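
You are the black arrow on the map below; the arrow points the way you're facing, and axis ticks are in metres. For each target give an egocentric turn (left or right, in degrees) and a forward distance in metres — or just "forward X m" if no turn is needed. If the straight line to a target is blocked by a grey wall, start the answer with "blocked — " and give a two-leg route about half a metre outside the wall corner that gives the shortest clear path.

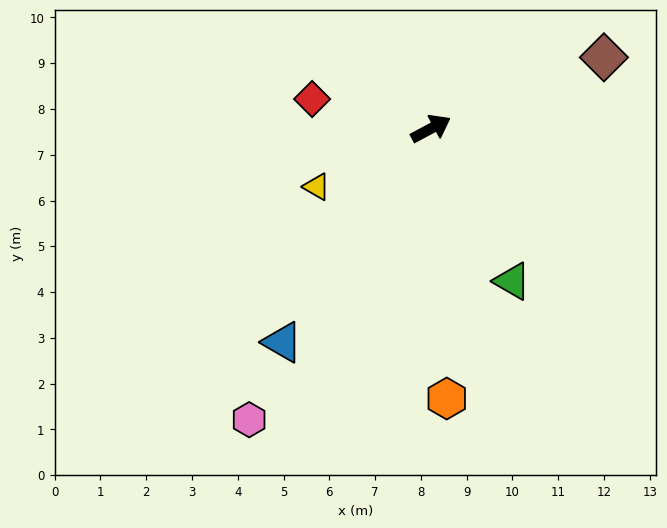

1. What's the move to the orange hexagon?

turn right 115°, forward 5.9 m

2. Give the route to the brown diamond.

turn right 6°, forward 4.1 m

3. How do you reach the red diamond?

turn left 138°, forward 2.7 m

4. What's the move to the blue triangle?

turn right 153°, forward 5.7 m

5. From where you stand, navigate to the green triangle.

turn right 90°, forward 3.8 m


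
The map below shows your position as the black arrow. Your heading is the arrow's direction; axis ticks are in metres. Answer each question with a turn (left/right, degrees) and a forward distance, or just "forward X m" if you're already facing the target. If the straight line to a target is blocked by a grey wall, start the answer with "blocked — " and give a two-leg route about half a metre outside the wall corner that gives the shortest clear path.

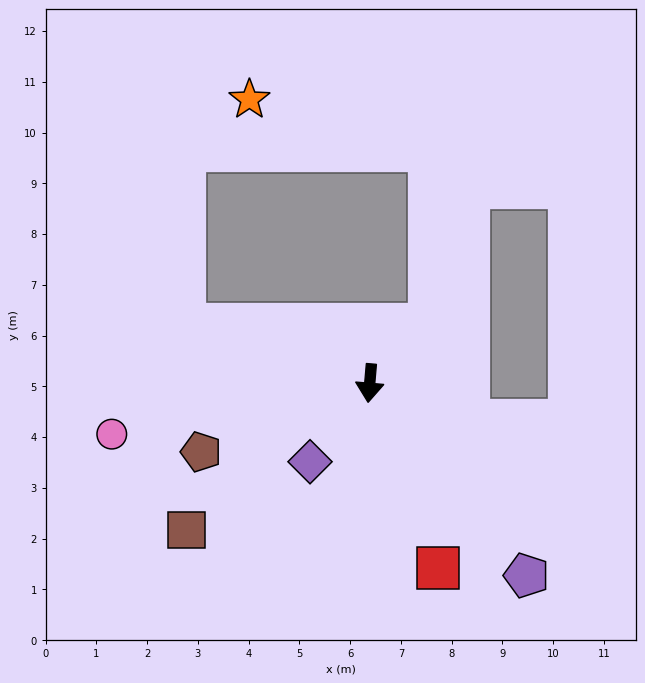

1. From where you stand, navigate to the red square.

turn left 25°, forward 3.9 m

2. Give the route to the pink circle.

turn right 74°, forward 5.2 m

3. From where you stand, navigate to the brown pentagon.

turn right 63°, forward 3.6 m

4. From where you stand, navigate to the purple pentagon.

turn left 44°, forward 4.9 m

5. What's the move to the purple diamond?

turn right 32°, forward 1.9 m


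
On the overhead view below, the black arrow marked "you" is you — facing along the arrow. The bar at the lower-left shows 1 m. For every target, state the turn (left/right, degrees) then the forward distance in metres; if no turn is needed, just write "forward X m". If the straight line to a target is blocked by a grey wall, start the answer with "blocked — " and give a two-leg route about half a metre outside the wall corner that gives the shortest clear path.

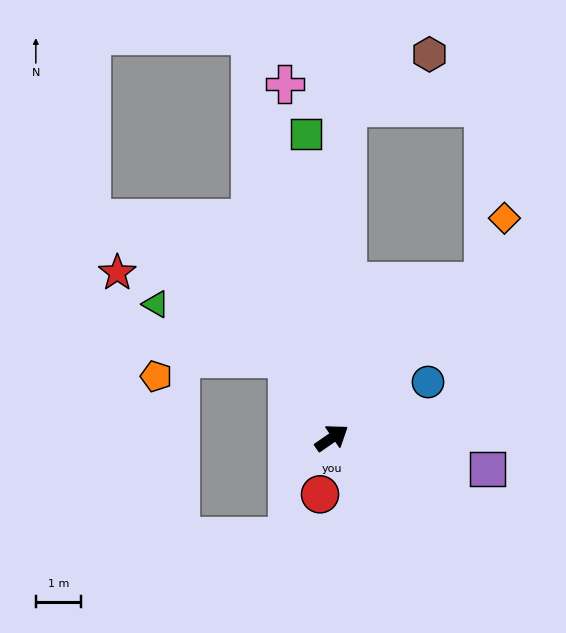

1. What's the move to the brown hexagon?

blocked — turn left 53°, forward 7.4 m, then turn right 54°, forward 2.2 m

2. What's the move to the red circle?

turn right 136°, forward 1.3 m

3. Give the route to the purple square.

turn right 46°, forward 3.5 m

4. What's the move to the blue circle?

turn right 5°, forward 2.5 m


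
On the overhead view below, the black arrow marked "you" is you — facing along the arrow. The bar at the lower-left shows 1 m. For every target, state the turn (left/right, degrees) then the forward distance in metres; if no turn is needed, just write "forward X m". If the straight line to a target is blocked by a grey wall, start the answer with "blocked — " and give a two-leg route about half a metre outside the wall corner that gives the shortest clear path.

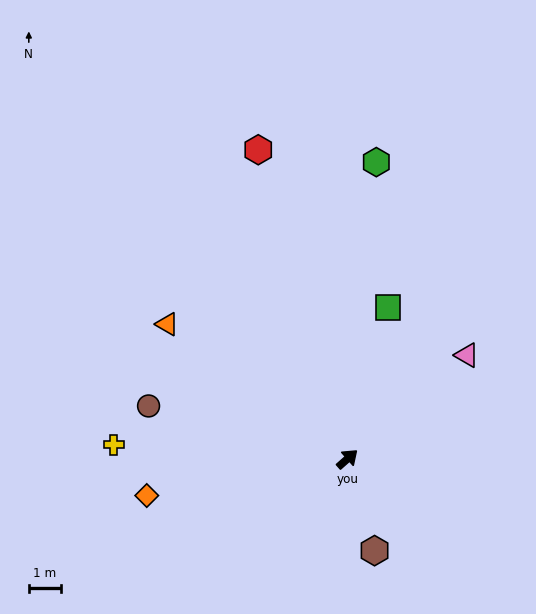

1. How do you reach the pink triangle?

forward 4.9 m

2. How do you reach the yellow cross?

turn left 135°, forward 7.3 m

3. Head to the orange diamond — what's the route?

turn left 149°, forward 6.4 m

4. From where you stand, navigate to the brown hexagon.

turn right 115°, forward 3.0 m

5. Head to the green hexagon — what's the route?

turn left 43°, forward 9.3 m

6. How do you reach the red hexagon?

turn left 65°, forward 10.0 m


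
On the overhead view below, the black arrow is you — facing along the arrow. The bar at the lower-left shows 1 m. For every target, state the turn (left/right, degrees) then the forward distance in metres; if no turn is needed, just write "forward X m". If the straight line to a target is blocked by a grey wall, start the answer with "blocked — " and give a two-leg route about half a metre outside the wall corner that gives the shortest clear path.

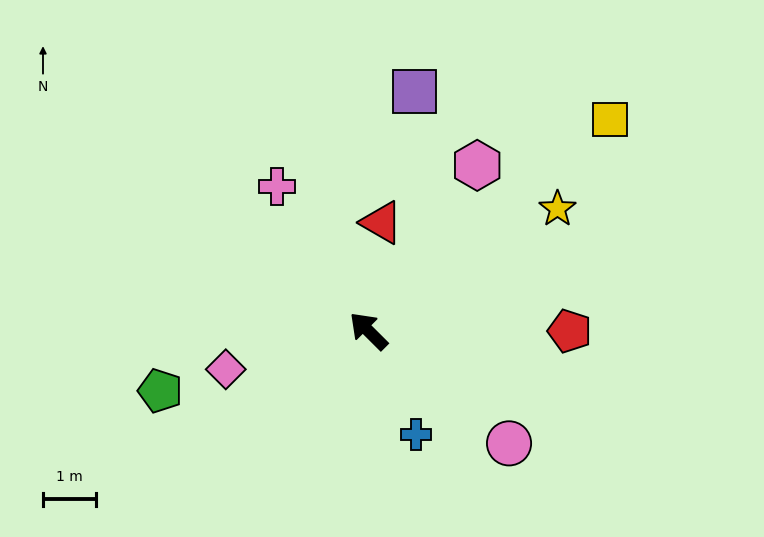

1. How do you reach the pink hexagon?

turn right 78°, forward 3.7 m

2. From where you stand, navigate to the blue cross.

turn left 160°, forward 2.1 m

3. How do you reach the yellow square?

turn right 94°, forward 6.0 m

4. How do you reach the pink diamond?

turn left 60°, forward 2.8 m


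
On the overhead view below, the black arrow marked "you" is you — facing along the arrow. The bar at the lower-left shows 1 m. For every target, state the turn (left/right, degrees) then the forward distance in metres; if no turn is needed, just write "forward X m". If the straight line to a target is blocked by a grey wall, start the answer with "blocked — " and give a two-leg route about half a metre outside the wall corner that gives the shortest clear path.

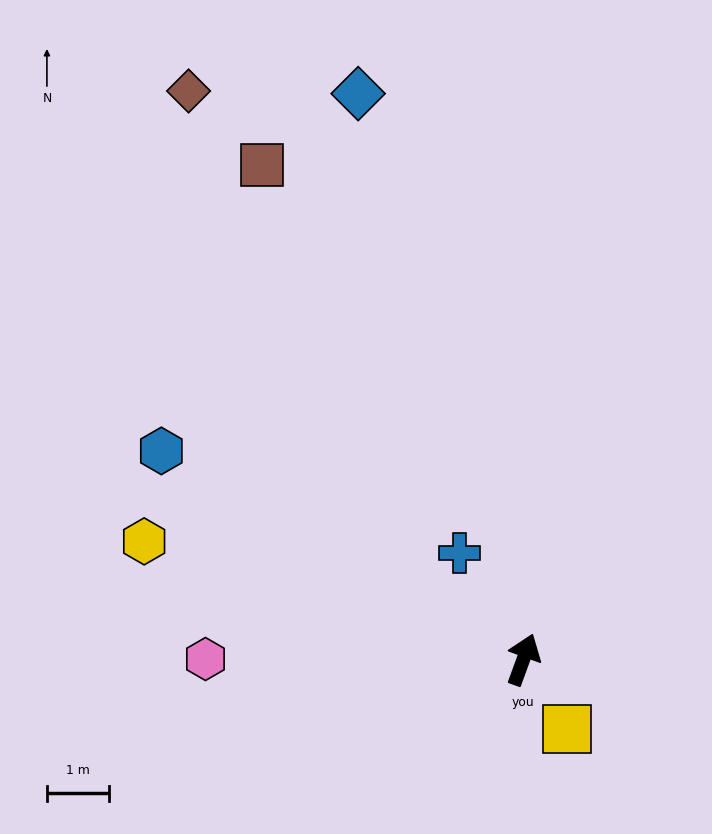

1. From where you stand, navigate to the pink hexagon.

turn left 110°, forward 5.2 m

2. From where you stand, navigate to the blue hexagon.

turn left 80°, forward 6.8 m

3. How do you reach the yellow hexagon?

turn left 93°, forward 6.4 m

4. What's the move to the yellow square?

turn right 128°, forward 1.3 m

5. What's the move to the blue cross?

turn left 51°, forward 2.0 m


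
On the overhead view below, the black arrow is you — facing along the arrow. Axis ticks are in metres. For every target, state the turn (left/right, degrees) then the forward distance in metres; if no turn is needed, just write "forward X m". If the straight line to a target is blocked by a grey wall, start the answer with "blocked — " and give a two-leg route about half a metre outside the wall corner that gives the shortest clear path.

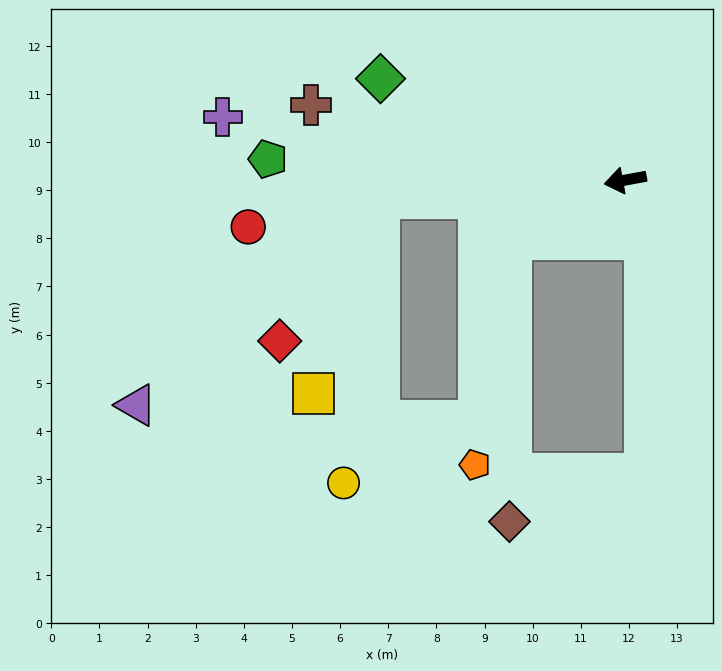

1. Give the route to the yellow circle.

blocked — turn right 6°, forward 5.1 m, then turn left 79°, forward 6.0 m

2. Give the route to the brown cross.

turn right 24°, forward 6.7 m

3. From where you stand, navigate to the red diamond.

blocked — turn right 6°, forward 5.1 m, then turn left 51°, forward 3.6 m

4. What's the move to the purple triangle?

blocked — turn right 6°, forward 5.1 m, then turn left 36°, forward 6.6 m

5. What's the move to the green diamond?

turn right 33°, forward 5.5 m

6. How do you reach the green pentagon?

turn right 14°, forward 7.4 m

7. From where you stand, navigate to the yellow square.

blocked — turn right 6°, forward 5.1 m, then turn left 67°, forward 4.3 m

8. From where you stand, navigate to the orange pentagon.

blocked — turn left 17°, forward 2.7 m, then turn left 53°, forward 4.7 m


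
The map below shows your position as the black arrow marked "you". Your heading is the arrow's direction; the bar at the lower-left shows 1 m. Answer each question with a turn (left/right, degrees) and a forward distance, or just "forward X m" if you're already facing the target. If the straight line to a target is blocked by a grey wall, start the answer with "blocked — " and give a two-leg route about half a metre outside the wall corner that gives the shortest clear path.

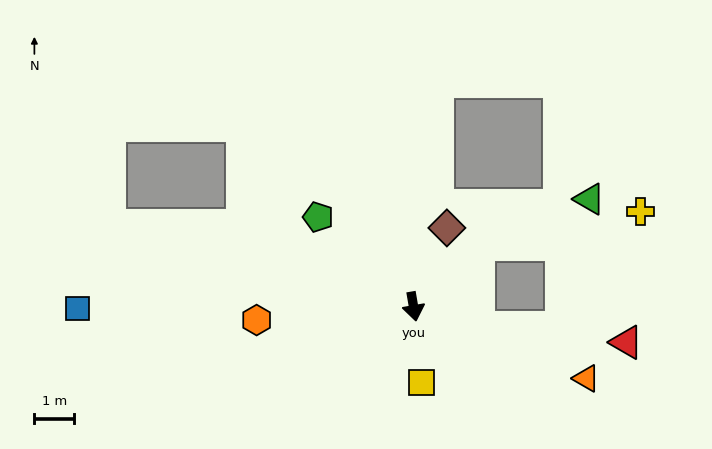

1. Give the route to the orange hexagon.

turn right 95°, forward 3.9 m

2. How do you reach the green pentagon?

turn right 143°, forward 3.3 m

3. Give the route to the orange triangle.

turn left 58°, forward 4.7 m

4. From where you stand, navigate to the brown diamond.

turn left 147°, forward 2.1 m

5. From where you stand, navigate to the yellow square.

turn right 4°, forward 1.9 m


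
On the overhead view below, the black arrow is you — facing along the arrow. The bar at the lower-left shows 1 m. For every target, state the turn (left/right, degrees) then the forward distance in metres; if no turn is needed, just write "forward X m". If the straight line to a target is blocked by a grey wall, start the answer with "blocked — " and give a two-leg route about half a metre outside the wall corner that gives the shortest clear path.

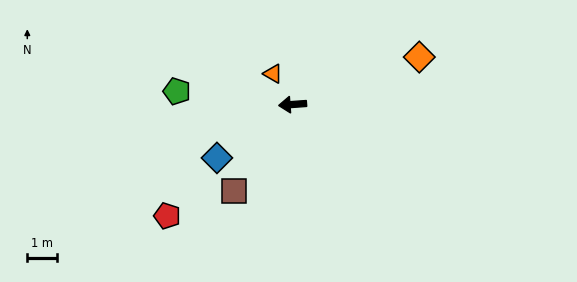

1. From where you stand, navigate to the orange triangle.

turn right 62°, forward 1.2 m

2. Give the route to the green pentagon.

turn right 11°, forward 3.9 m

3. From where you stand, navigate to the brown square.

turn left 52°, forward 3.5 m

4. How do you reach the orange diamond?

turn right 164°, forward 4.5 m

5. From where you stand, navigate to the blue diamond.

turn left 31°, forward 3.1 m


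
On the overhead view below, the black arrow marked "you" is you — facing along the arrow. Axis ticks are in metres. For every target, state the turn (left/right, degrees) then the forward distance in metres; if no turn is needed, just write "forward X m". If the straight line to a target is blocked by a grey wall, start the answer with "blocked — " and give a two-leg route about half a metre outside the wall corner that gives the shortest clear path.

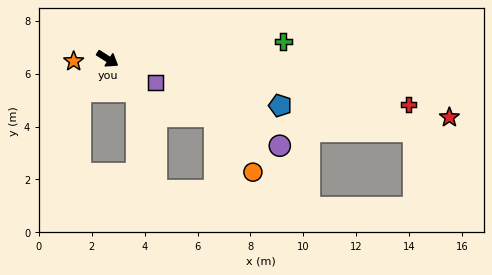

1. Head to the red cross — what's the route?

turn left 24°, forward 11.5 m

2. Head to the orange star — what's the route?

turn right 143°, forward 1.3 m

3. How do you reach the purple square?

turn left 6°, forward 2.0 m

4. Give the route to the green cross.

turn left 38°, forward 6.7 m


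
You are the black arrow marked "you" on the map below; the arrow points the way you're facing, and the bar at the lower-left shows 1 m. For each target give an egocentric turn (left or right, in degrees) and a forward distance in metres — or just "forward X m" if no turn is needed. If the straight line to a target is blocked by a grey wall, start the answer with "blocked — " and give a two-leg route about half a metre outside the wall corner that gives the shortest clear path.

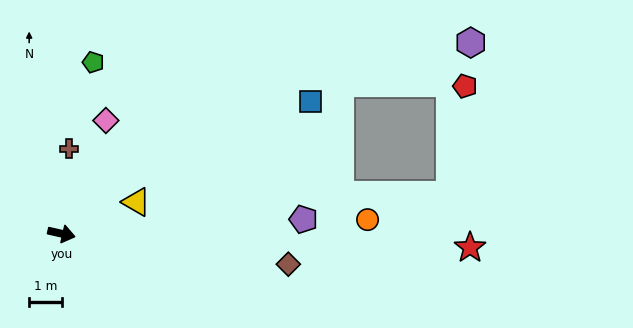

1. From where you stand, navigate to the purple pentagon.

turn left 16°, forward 7.5 m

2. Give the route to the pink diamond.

turn left 81°, forward 3.7 m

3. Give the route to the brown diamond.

turn left 5°, forward 7.0 m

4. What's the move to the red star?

turn left 11°, forward 12.6 m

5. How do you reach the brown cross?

turn left 98°, forward 2.6 m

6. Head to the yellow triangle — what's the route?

turn left 36°, forward 2.5 m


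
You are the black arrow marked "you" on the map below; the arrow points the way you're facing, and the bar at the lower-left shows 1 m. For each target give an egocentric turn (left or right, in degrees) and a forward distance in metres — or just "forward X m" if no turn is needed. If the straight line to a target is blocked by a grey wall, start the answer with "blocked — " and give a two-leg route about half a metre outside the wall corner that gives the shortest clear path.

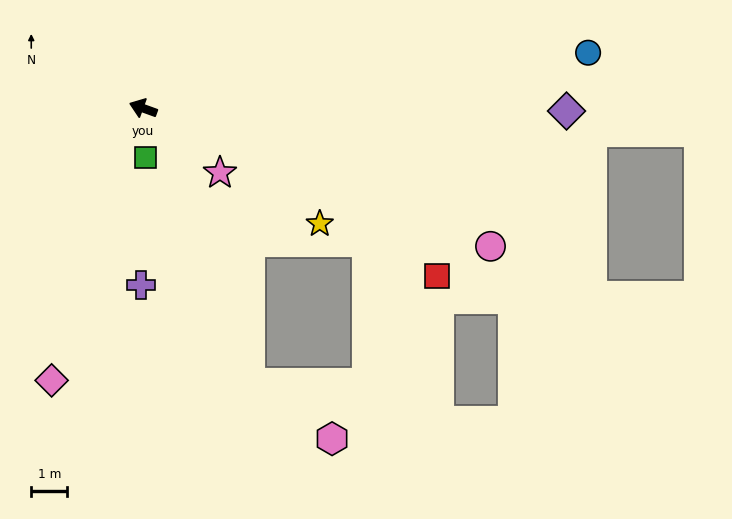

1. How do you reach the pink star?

turn left 160°, forward 2.8 m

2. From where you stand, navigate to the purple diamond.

turn right 160°, forward 11.8 m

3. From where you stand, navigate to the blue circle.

turn right 153°, forward 12.5 m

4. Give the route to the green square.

turn left 112°, forward 1.4 m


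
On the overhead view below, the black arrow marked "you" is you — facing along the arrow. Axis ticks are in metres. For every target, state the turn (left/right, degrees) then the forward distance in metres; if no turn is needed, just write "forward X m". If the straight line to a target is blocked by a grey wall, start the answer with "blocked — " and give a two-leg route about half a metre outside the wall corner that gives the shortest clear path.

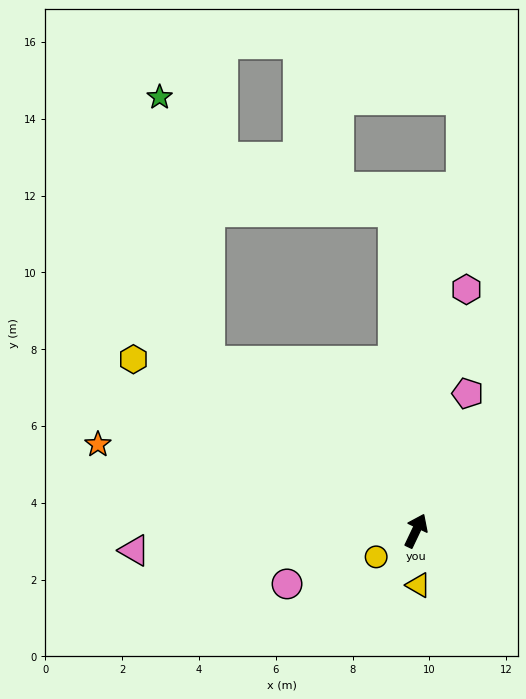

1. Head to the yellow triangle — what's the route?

turn right 152°, forward 1.4 m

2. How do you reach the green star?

blocked — turn left 76°, forward 7.0 m, then turn right 40°, forward 7.0 m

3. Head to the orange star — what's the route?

turn left 100°, forward 8.6 m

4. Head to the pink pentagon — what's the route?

turn left 5°, forward 3.8 m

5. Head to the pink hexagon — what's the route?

turn left 14°, forward 6.4 m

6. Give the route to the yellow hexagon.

turn left 84°, forward 8.6 m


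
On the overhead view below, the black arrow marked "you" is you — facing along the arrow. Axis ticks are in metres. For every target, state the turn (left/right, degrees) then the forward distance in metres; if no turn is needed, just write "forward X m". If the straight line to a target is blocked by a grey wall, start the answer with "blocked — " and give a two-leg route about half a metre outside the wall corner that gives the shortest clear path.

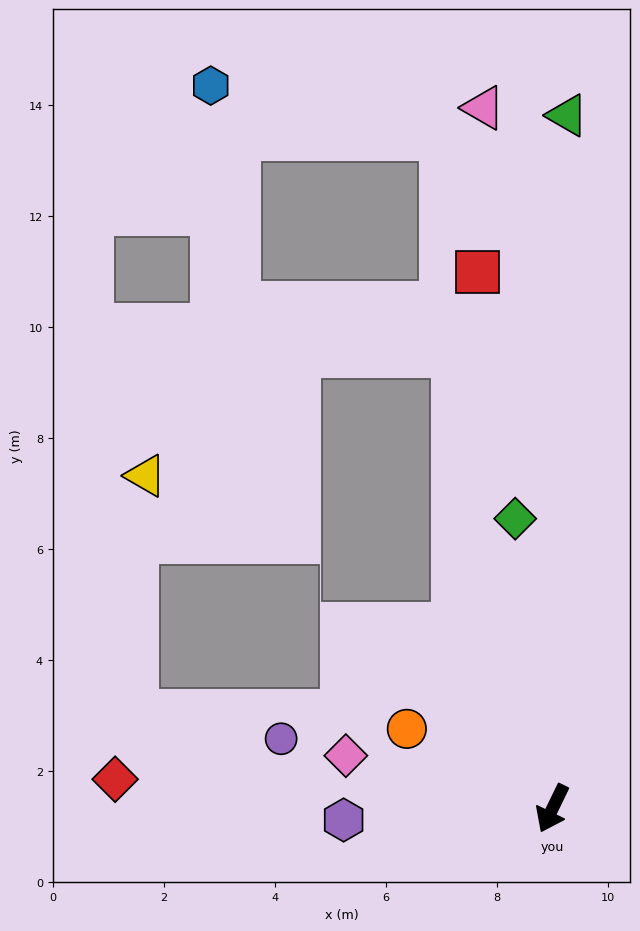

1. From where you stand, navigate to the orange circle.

turn right 93°, forward 3.0 m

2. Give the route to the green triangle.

turn right 155°, forward 12.5 m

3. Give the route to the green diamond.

turn right 147°, forward 5.3 m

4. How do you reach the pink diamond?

turn right 78°, forward 3.8 m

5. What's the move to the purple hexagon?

turn right 61°, forward 3.8 m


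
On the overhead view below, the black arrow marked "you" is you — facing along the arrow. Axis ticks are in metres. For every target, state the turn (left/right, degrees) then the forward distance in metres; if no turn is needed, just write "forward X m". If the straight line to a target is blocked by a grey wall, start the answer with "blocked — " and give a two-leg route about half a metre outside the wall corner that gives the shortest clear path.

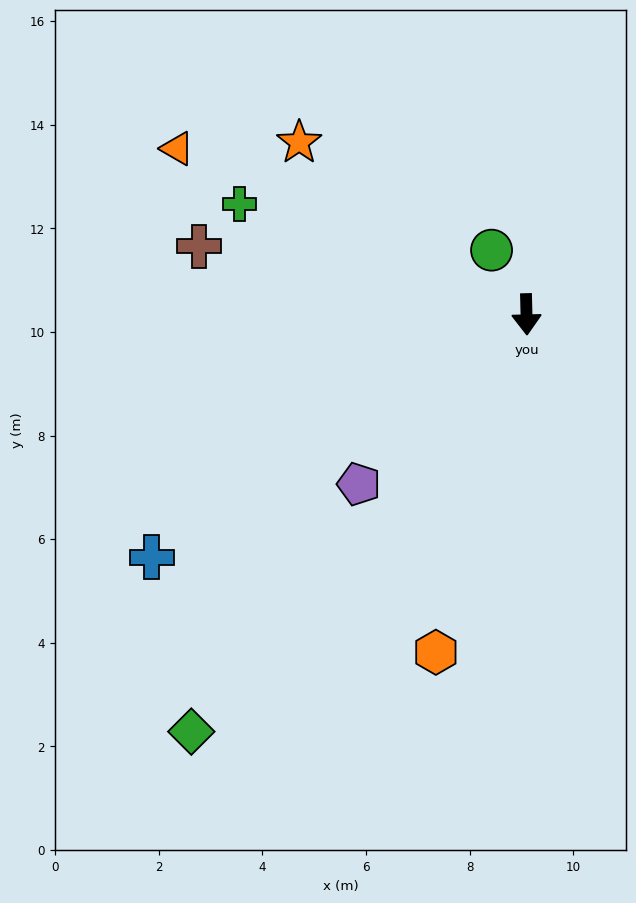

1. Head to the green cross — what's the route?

turn right 112°, forward 5.9 m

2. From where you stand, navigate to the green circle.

turn right 153°, forward 1.4 m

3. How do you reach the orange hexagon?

turn right 16°, forward 6.8 m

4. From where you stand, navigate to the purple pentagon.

turn right 46°, forward 4.6 m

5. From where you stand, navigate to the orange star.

turn right 129°, forward 5.5 m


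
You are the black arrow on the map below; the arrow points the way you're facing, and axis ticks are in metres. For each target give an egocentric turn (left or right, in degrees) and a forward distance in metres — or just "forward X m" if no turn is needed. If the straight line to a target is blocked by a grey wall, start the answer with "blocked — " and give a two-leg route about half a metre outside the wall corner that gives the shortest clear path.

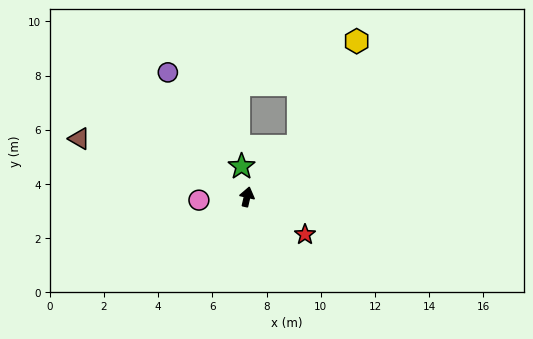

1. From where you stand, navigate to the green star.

turn left 23°, forward 1.1 m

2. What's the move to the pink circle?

turn left 107°, forward 1.8 m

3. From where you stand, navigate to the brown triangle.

turn left 84°, forward 6.6 m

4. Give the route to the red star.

turn right 110°, forward 2.6 m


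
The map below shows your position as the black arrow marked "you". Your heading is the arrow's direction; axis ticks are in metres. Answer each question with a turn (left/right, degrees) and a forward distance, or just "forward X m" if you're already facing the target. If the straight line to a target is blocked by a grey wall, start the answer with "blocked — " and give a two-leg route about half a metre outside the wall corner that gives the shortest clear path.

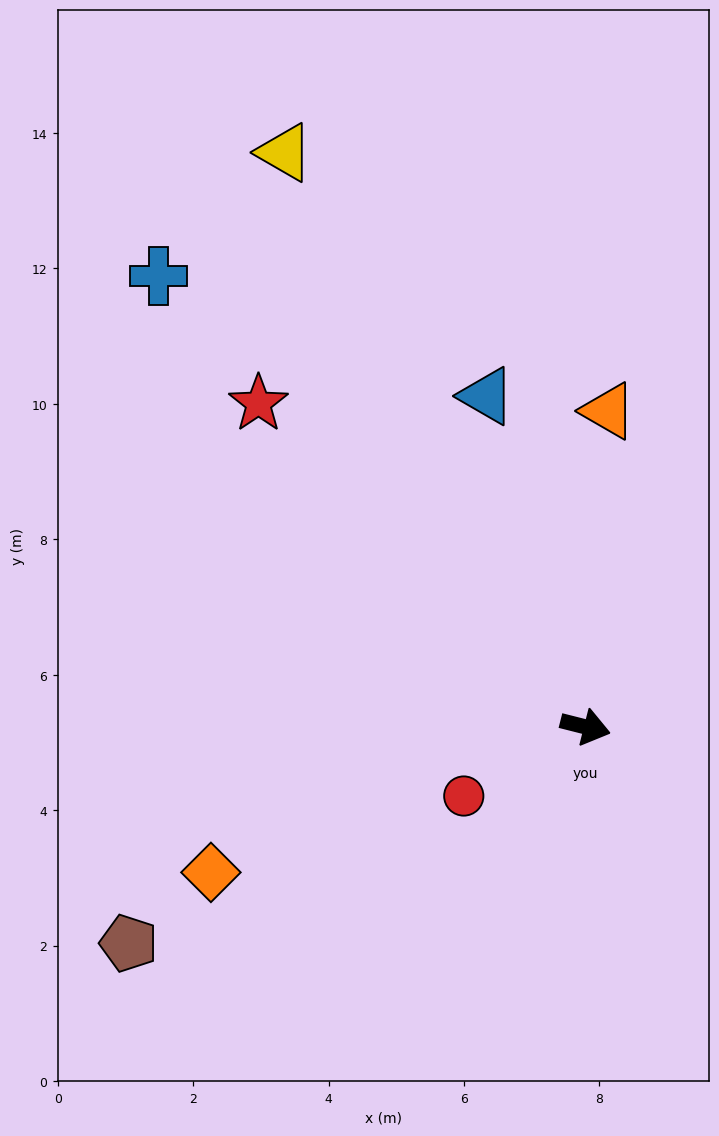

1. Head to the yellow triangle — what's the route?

turn left 132°, forward 9.6 m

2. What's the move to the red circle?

turn right 136°, forward 2.1 m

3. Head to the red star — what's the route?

turn left 149°, forward 6.8 m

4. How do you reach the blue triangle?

turn left 121°, forward 5.1 m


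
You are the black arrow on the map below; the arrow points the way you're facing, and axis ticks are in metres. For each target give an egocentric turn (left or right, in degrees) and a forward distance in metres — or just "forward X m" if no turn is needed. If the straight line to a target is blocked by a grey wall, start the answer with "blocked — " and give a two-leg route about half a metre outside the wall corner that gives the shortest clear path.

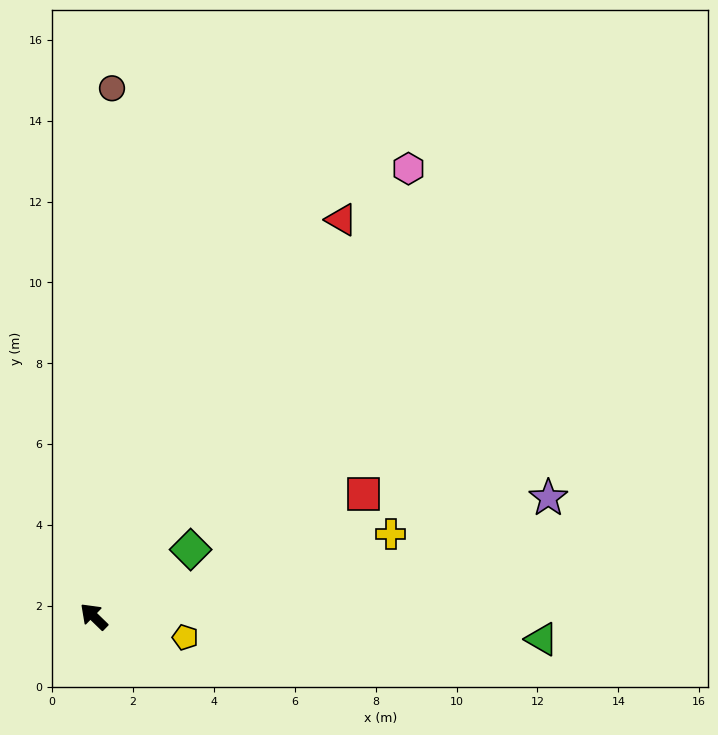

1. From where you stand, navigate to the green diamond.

turn right 101°, forward 2.9 m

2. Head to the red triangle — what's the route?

turn right 78°, forward 11.6 m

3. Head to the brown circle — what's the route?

turn right 48°, forward 13.1 m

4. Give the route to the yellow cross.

turn right 120°, forward 7.6 m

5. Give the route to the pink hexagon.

turn right 81°, forward 13.5 m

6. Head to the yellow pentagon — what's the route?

turn right 149°, forward 2.3 m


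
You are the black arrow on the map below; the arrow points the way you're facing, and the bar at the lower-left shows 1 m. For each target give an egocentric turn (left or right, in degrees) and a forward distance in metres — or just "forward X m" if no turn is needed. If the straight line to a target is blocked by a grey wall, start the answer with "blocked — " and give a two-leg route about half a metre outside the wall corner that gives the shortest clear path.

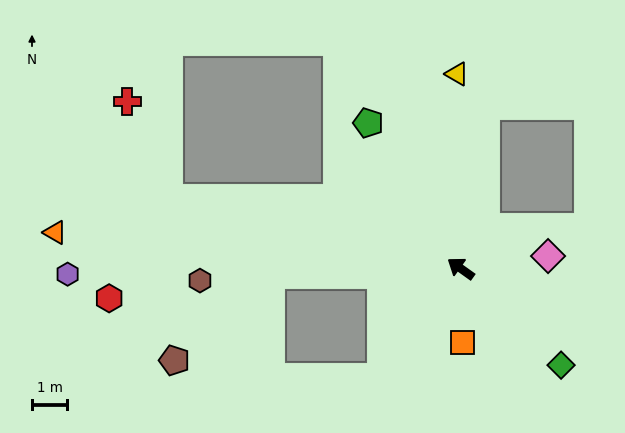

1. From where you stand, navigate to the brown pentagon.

blocked — turn left 37°, forward 5.4 m, then turn left 41°, forward 3.6 m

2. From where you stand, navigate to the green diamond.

turn left 172°, forward 3.9 m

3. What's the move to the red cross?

blocked — turn left 22°, forward 8.5 m, then turn right 54°, forward 3.0 m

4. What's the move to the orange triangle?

turn left 30°, forward 11.5 m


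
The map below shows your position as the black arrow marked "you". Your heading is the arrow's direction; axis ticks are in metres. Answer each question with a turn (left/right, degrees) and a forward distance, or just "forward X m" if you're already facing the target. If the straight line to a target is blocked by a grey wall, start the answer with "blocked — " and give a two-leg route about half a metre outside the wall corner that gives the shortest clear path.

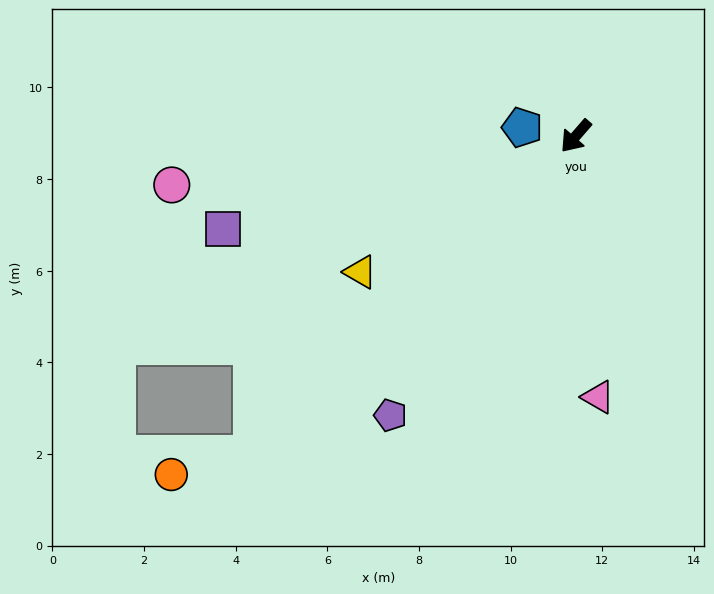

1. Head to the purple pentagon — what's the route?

turn left 7°, forward 7.3 m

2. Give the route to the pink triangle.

turn left 46°, forward 5.7 m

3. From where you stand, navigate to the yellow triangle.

turn right 17°, forward 5.6 m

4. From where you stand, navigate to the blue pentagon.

turn right 58°, forward 1.2 m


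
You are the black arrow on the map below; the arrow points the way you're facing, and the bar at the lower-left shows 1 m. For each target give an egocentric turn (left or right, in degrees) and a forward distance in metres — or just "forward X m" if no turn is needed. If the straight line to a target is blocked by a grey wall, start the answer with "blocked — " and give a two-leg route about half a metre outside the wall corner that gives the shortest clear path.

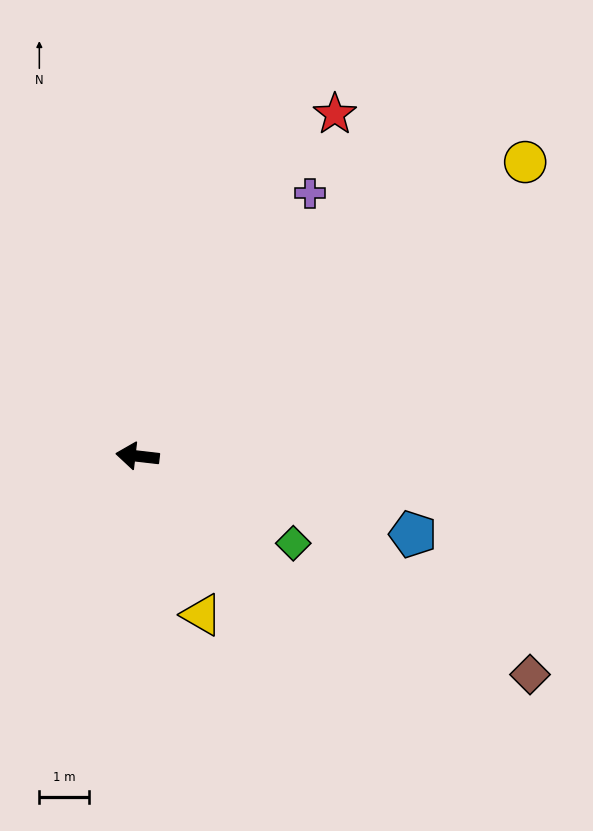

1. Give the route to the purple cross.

turn right 117°, forward 6.3 m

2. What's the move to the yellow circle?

turn right 136°, forward 9.7 m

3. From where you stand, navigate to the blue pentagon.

turn left 171°, forward 5.7 m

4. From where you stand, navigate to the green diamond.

turn left 157°, forward 3.6 m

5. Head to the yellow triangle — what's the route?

turn left 119°, forward 3.4 m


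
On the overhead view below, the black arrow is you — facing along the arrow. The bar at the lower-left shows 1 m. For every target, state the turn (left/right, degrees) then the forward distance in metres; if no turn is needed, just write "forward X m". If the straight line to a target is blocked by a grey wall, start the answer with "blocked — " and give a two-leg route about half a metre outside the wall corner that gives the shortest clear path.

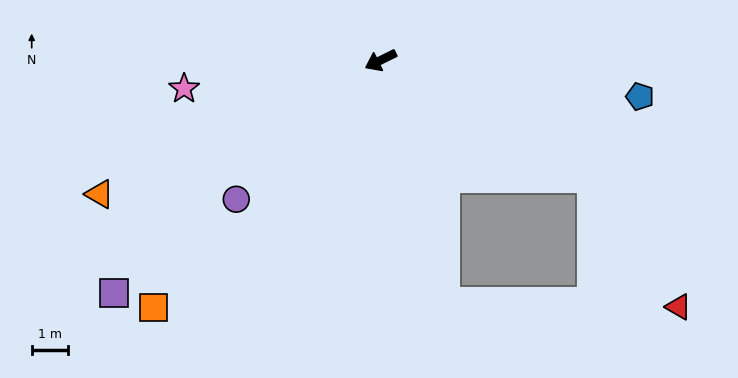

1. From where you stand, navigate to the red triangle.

blocked — turn left 125°, forward 6.7 m, then turn right 28°, forward 4.3 m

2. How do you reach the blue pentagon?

turn left 146°, forward 7.2 m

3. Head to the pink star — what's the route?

turn right 18°, forward 5.5 m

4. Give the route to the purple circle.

turn left 18°, forward 5.5 m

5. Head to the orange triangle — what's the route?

forward 8.6 m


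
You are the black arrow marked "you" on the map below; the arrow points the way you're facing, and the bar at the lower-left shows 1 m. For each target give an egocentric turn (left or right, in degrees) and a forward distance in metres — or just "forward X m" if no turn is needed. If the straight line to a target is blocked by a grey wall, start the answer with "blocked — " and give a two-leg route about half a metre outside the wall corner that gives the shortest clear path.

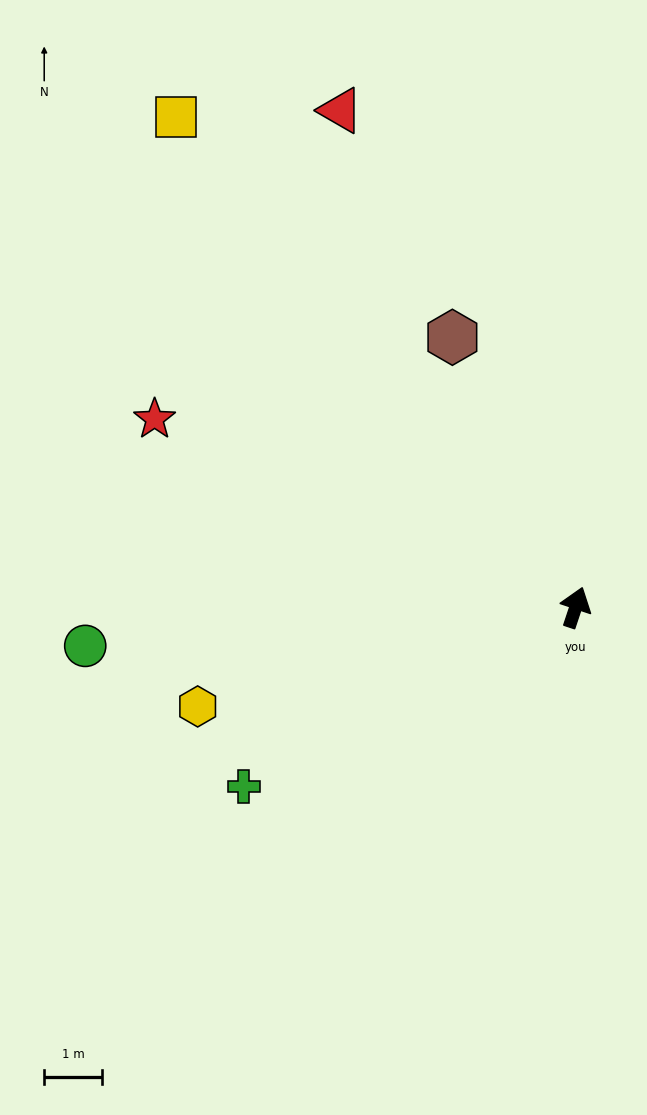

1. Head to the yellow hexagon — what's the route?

turn left 123°, forward 6.7 m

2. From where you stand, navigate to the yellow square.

turn left 58°, forward 10.9 m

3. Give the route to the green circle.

turn left 113°, forward 8.5 m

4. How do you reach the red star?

turn left 84°, forward 8.0 m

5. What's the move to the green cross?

turn left 137°, forward 6.5 m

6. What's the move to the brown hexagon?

turn left 43°, forward 5.1 m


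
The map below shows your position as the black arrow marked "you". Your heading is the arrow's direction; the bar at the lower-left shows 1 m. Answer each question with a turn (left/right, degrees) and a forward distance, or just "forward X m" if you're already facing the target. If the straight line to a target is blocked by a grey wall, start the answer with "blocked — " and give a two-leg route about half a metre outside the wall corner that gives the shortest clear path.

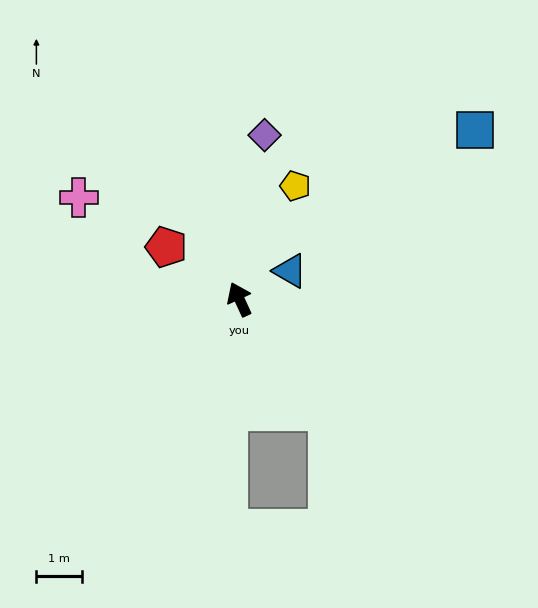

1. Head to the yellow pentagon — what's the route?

turn right 51°, forward 2.8 m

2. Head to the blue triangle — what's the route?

turn right 85°, forward 1.3 m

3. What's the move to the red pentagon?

turn left 30°, forward 2.0 m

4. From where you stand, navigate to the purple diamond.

turn right 33°, forward 3.6 m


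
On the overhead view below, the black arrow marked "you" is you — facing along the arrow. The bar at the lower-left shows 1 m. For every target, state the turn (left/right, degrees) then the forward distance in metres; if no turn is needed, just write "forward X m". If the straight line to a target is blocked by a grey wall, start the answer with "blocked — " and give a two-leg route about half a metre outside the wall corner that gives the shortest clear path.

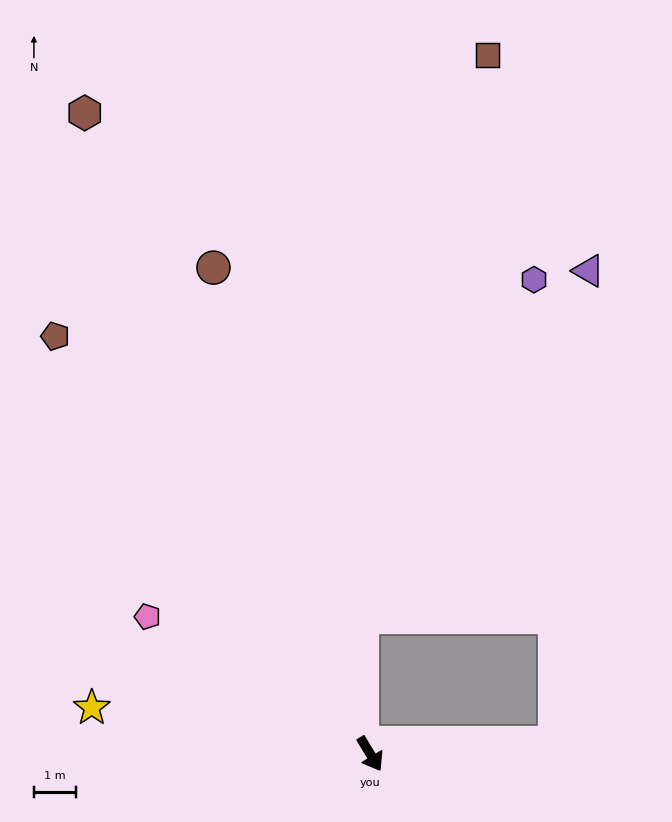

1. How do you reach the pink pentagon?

turn right 153°, forward 6.3 m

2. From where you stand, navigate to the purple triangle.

blocked — turn left 62°, forward 4.5 m, then turn left 83°, forward 11.4 m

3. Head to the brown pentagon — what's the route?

turn right 174°, forward 12.6 m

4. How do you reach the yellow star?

turn right 131°, forward 6.8 m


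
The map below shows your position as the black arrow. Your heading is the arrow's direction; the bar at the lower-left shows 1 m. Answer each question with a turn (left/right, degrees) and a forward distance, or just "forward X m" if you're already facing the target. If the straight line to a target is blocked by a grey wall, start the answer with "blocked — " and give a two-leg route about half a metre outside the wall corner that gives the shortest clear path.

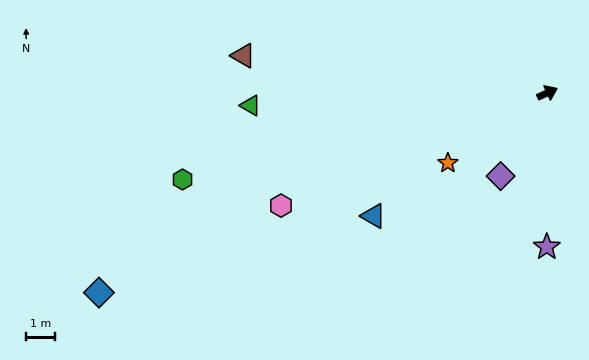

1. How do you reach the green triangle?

turn left 158°, forward 10.3 m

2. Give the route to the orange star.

turn right 169°, forward 4.2 m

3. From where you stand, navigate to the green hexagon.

turn left 169°, forward 13.0 m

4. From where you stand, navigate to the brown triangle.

turn left 149°, forward 10.6 m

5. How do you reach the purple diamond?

turn right 144°, forward 3.3 m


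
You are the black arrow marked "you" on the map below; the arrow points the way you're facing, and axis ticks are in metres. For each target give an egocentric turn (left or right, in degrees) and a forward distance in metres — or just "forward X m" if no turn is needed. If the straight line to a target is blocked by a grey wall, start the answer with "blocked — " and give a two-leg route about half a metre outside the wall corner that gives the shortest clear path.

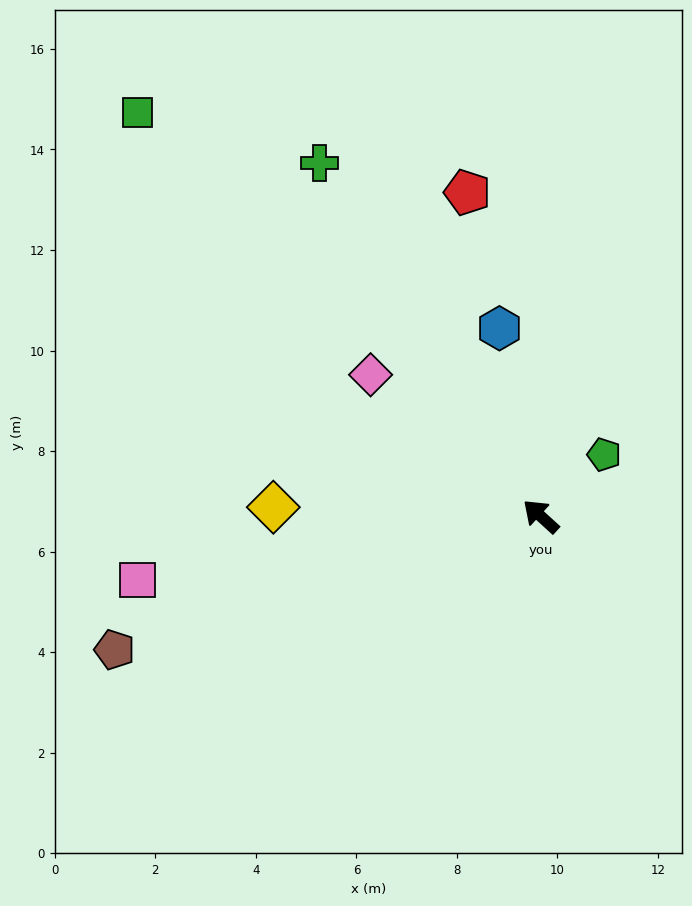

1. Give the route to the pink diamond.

turn left 3°, forward 4.4 m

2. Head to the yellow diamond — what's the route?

turn left 40°, forward 5.3 m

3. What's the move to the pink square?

turn left 51°, forward 8.1 m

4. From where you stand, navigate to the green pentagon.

turn right 93°, forward 1.8 m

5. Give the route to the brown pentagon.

turn left 60°, forward 8.9 m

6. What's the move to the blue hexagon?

turn right 35°, forward 3.8 m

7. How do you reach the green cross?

turn right 16°, forward 8.3 m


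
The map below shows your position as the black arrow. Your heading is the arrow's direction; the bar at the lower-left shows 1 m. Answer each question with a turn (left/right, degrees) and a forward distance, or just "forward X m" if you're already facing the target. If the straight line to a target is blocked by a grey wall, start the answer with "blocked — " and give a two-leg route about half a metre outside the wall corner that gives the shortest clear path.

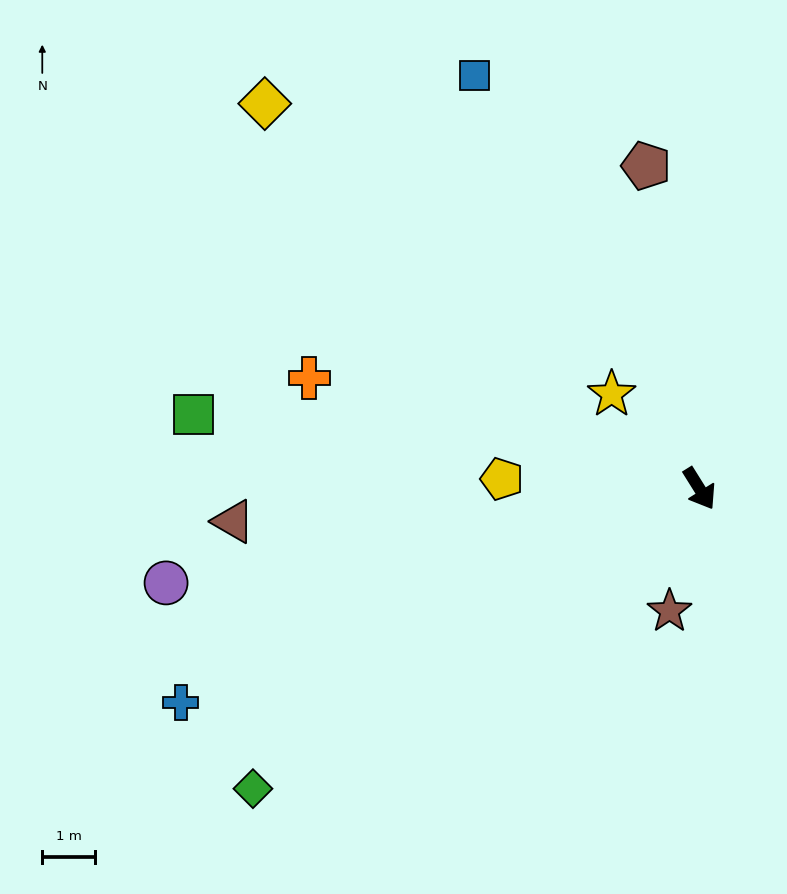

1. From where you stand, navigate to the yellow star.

turn right 169°, forward 2.5 m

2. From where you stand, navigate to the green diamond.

turn right 88°, forward 10.2 m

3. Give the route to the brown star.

turn right 46°, forward 2.4 m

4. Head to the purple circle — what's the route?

turn right 112°, forward 10.3 m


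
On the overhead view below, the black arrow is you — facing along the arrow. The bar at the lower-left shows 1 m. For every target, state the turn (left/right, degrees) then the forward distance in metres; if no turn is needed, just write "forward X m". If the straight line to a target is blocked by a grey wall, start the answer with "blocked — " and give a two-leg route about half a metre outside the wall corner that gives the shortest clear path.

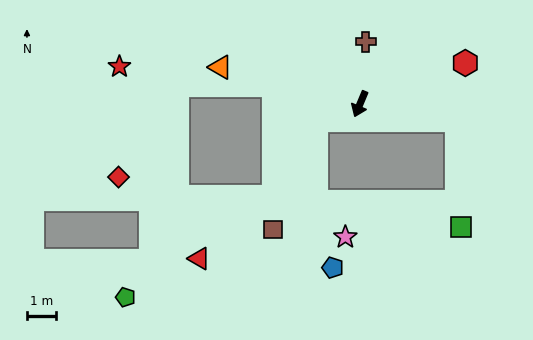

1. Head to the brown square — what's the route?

blocked — turn right 48°, forward 1.6 m, then turn left 50°, forward 4.1 m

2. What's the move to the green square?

blocked — turn left 104°, forward 3.4 m, then turn right 79°, forward 3.7 m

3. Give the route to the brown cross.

turn right 163°, forward 2.2 m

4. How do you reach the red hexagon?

turn left 134°, forward 3.9 m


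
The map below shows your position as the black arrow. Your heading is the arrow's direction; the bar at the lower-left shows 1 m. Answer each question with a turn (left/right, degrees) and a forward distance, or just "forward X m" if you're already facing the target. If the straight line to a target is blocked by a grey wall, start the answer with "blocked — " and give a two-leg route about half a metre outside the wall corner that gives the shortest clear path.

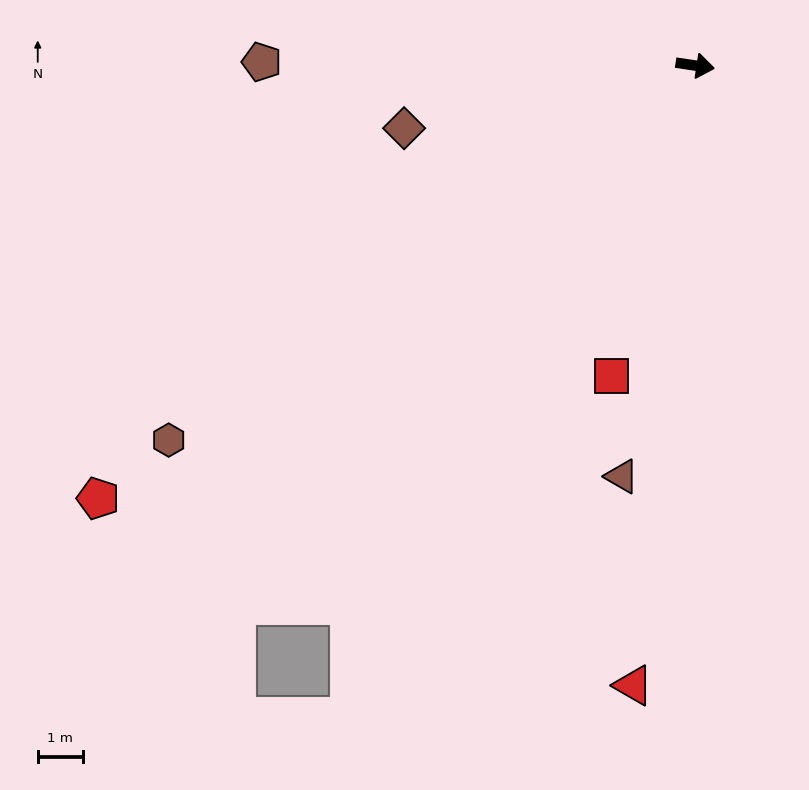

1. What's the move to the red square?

turn right 97°, forward 7.1 m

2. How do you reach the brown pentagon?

turn right 172°, forward 9.6 m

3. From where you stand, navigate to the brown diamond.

turn right 159°, forward 6.6 m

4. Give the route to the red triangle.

turn right 87°, forward 13.9 m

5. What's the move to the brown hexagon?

turn right 136°, forward 14.4 m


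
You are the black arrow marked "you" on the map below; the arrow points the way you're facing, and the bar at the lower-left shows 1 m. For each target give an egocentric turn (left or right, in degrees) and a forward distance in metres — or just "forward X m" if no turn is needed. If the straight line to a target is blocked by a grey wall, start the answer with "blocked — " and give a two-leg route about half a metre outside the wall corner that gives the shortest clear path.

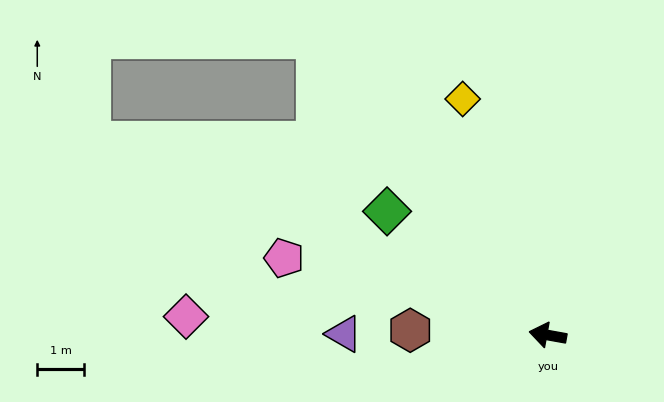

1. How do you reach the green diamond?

turn right 27°, forward 4.3 m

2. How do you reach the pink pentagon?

turn right 6°, forward 5.9 m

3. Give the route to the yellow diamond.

turn right 60°, forward 5.3 m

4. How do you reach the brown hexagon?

turn left 8°, forward 2.9 m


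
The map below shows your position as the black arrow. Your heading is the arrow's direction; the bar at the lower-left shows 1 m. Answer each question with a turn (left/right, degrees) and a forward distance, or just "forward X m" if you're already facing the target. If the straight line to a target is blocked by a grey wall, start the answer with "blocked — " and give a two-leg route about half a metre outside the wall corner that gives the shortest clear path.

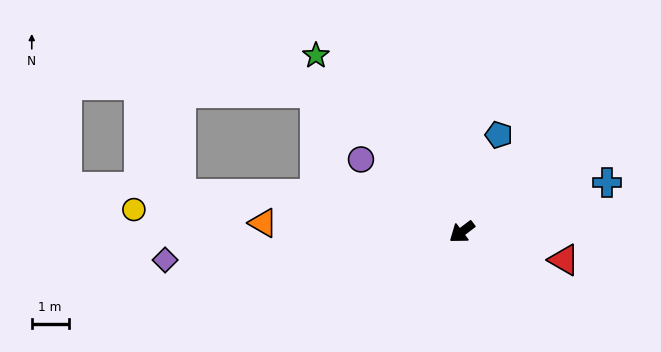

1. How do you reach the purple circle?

turn right 73°, forward 3.4 m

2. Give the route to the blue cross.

turn left 162°, forward 4.2 m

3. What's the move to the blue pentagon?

turn right 148°, forward 2.8 m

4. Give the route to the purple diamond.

turn right 32°, forward 8.1 m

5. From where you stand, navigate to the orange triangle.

turn right 40°, forward 5.4 m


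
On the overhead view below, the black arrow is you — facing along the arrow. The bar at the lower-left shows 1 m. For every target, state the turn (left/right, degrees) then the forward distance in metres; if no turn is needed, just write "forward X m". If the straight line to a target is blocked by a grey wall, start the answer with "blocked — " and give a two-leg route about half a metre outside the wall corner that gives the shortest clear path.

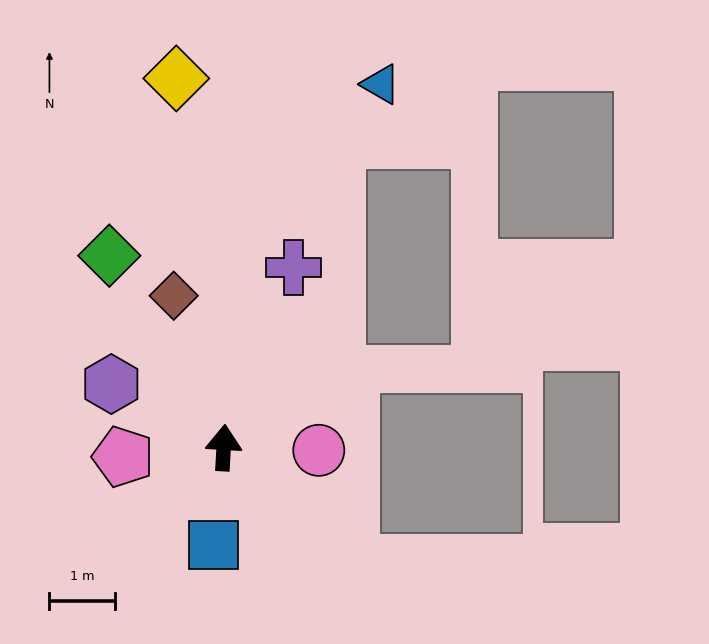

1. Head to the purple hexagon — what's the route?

turn left 64°, forward 2.0 m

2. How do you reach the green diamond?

turn left 34°, forward 3.4 m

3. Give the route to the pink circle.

turn right 88°, forward 1.5 m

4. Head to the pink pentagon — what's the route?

turn left 98°, forward 1.5 m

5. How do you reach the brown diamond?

turn left 21°, forward 2.4 m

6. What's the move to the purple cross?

turn right 18°, forward 3.0 m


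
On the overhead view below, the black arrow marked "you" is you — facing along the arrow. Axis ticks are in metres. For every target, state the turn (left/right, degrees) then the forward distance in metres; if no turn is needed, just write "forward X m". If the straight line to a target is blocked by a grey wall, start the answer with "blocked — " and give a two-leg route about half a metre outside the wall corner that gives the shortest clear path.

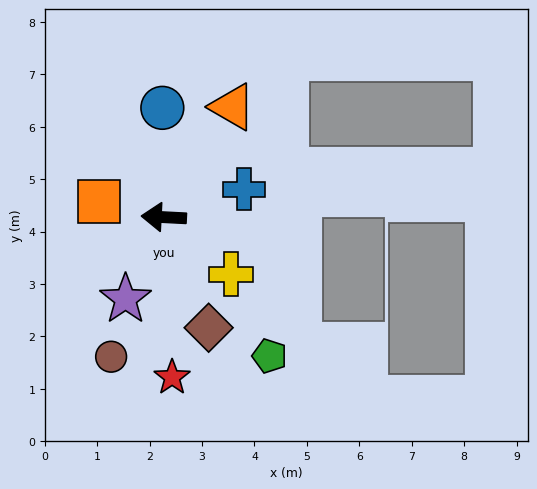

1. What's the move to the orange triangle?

turn right 119°, forward 2.5 m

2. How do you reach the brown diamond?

turn left 115°, forward 2.3 m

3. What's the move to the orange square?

turn right 10°, forward 1.3 m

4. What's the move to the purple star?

turn left 68°, forward 1.7 m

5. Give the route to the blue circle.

turn right 86°, forward 2.1 m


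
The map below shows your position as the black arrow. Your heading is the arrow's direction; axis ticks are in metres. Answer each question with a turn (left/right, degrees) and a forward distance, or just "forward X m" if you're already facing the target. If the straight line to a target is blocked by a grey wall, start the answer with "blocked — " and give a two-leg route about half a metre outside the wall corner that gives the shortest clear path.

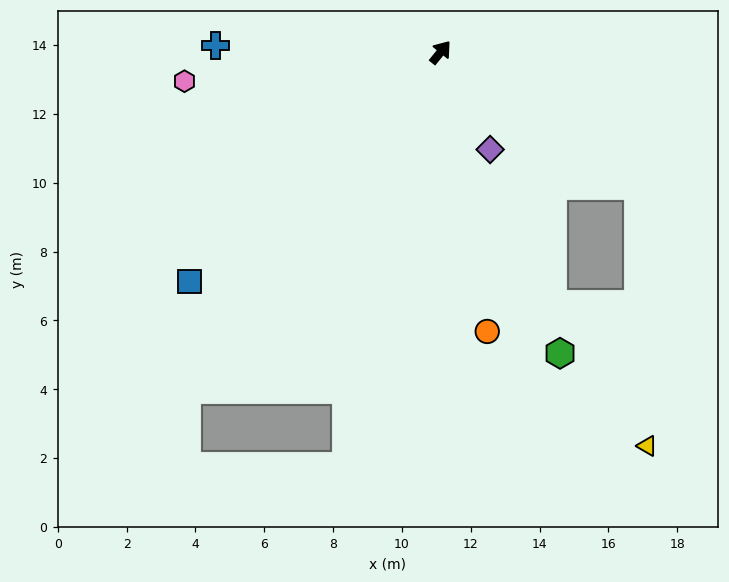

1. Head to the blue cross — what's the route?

turn left 127°, forward 6.6 m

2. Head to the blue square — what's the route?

turn left 171°, forward 9.9 m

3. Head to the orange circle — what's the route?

turn right 132°, forward 8.2 m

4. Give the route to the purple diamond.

turn right 114°, forward 3.2 m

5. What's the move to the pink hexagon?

turn left 135°, forward 7.5 m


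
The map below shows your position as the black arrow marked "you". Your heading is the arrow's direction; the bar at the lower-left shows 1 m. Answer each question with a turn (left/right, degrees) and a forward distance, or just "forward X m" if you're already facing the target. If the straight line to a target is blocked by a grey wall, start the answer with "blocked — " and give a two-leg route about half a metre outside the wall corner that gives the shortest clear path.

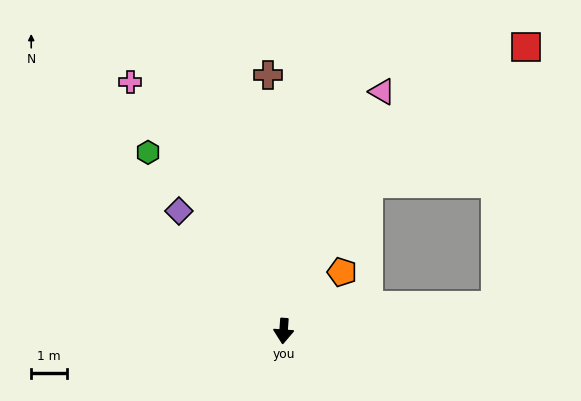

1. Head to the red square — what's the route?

blocked — turn left 155°, forward 4.8 m, then turn right 20°, forward 5.8 m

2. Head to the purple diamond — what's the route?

turn right 135°, forward 4.5 m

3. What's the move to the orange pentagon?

turn left 139°, forward 2.3 m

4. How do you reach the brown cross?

turn right 172°, forward 7.2 m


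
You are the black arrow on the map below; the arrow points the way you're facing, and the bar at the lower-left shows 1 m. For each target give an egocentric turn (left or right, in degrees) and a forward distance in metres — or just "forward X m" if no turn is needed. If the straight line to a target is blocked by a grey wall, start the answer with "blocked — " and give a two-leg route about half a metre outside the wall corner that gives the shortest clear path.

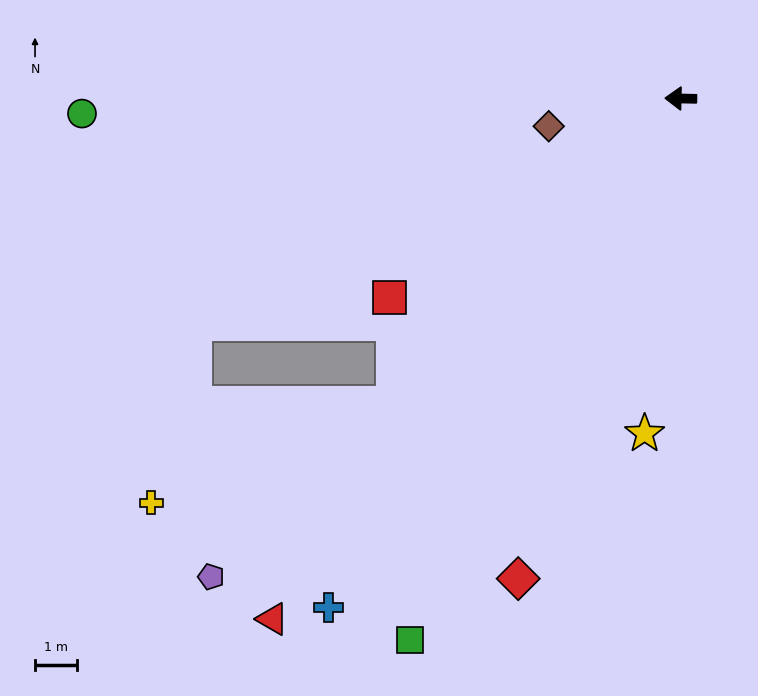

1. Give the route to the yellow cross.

blocked — turn left 48°, forward 10.1 m, then turn right 25°, forward 6.3 m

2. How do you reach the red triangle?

turn left 53°, forward 15.9 m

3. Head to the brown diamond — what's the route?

turn left 13°, forward 3.2 m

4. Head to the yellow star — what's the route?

turn left 85°, forward 8.1 m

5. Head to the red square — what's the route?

turn left 36°, forward 8.5 m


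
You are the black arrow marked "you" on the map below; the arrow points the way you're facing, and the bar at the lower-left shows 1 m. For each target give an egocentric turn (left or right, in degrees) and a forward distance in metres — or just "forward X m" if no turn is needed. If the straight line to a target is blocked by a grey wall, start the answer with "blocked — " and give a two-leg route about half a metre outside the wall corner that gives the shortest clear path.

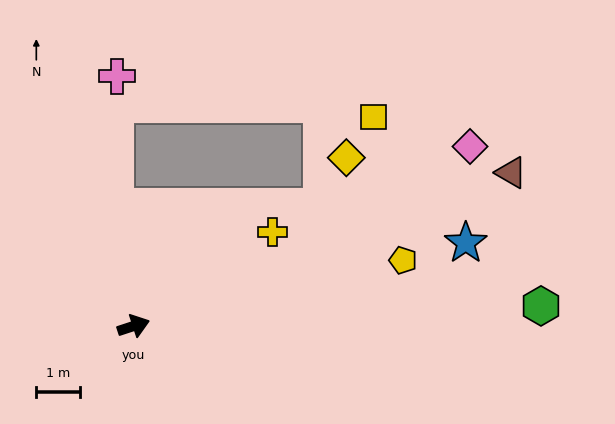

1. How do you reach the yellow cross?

turn left 16°, forward 3.8 m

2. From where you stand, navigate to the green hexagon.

turn right 15°, forward 9.3 m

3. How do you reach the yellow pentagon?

turn right 4°, forward 6.3 m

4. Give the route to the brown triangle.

turn left 4°, forward 9.3 m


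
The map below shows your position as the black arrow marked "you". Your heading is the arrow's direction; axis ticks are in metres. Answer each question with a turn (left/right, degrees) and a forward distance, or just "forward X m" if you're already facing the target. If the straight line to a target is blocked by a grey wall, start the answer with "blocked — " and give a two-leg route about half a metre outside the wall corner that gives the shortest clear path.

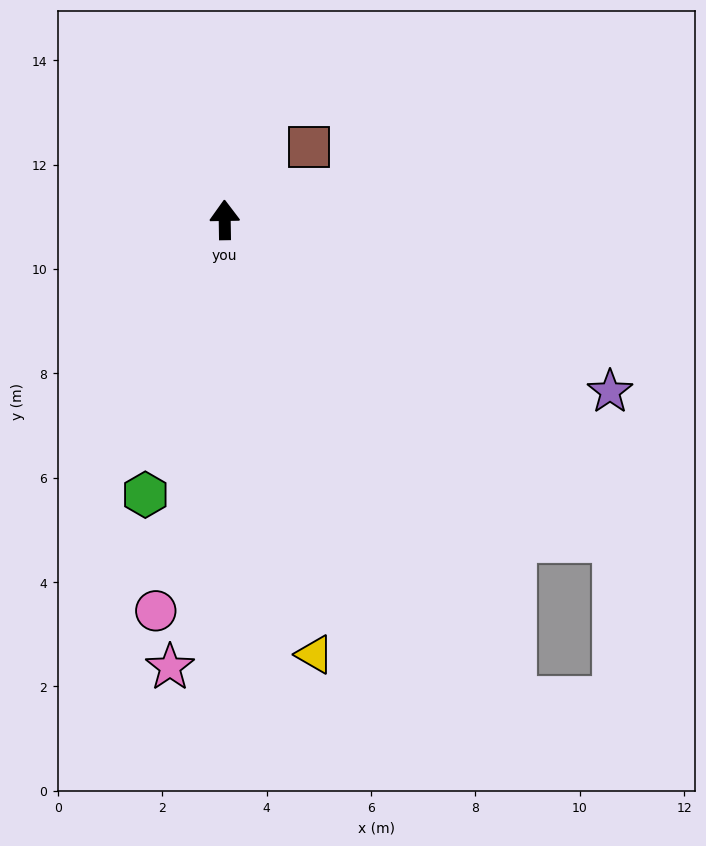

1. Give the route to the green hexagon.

turn left 163°, forward 5.5 m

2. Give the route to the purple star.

turn right 115°, forward 8.1 m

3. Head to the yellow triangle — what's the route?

turn right 169°, forward 8.5 m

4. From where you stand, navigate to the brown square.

turn right 50°, forward 2.1 m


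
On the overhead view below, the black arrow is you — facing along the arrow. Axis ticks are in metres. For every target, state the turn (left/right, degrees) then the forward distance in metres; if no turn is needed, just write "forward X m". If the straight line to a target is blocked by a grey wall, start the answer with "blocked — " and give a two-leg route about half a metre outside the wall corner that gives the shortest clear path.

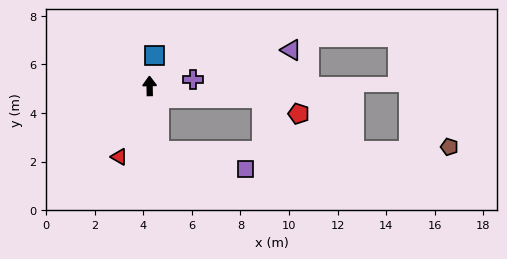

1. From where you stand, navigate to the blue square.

turn right 11°, forward 1.3 m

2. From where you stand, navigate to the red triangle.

turn left 156°, forward 3.2 m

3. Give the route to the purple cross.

turn right 82°, forward 1.8 m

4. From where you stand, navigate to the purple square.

blocked — turn right 172°, forward 2.7 m, then turn left 69°, forward 3.6 m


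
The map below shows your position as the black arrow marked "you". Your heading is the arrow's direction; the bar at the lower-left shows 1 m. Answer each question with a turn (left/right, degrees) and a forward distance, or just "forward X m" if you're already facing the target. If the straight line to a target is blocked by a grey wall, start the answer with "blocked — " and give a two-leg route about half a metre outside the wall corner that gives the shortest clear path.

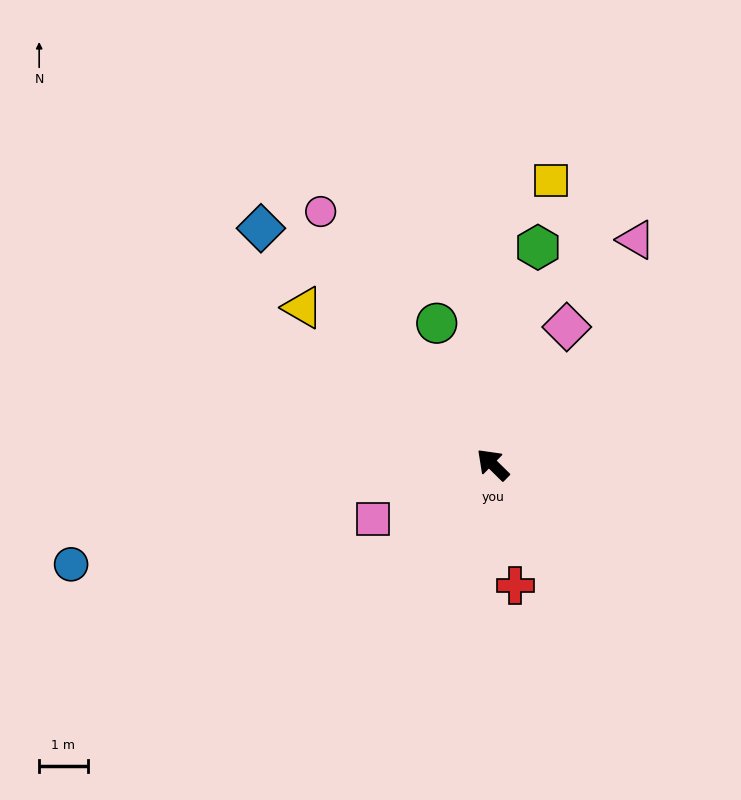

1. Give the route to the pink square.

turn left 69°, forward 2.7 m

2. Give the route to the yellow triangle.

turn left 5°, forward 5.1 m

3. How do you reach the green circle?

turn right 24°, forward 3.1 m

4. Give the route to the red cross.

turn left 145°, forward 2.5 m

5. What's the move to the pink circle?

turn right 11°, forward 6.3 m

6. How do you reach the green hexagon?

turn right 57°, forward 4.6 m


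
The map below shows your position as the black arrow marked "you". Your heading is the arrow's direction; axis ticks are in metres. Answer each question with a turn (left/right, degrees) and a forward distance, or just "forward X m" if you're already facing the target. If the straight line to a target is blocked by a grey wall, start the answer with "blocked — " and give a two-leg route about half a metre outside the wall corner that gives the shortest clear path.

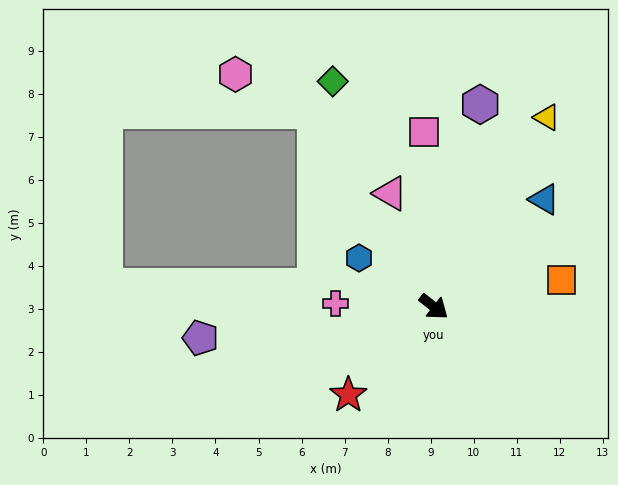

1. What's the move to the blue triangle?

turn left 82°, forward 3.6 m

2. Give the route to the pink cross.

turn right 144°, forward 2.3 m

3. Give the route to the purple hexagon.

turn left 115°, forward 4.8 m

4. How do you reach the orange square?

turn left 50°, forward 3.0 m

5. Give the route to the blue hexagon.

turn right 175°, forward 2.1 m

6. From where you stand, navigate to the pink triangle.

turn left 149°, forward 2.8 m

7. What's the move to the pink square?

turn left 132°, forward 4.1 m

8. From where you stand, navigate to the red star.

turn right 96°, forward 2.9 m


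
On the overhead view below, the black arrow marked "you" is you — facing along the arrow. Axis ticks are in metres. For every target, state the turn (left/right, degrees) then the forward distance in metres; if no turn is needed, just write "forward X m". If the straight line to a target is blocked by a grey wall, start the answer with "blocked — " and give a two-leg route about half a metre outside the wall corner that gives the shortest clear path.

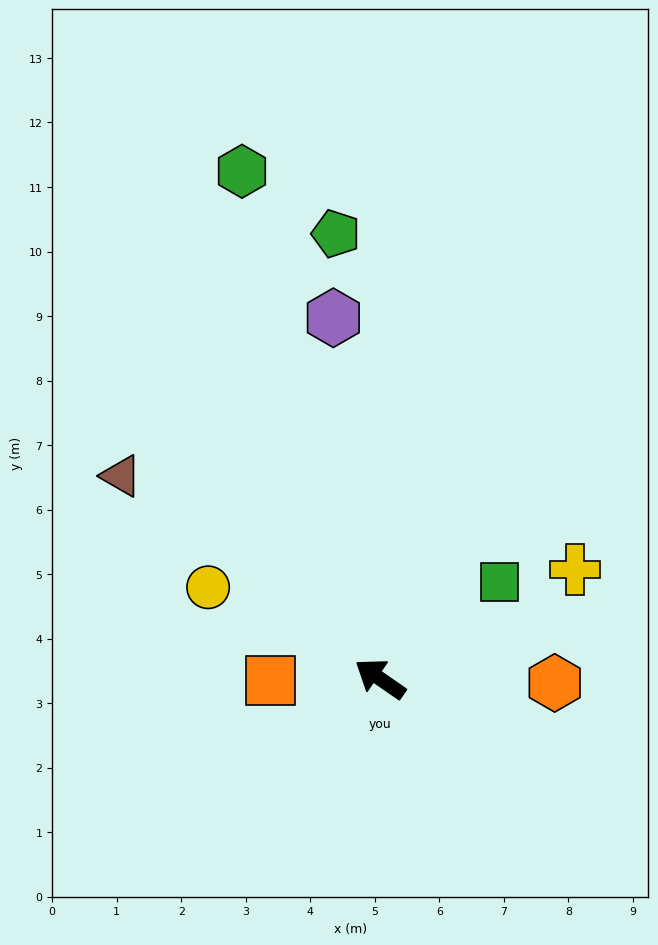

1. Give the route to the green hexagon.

turn right 40°, forward 8.1 m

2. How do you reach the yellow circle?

turn left 7°, forward 3.0 m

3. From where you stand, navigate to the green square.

turn right 106°, forward 2.4 m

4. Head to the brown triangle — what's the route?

turn right 3°, forward 5.1 m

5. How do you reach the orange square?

turn left 36°, forward 1.7 m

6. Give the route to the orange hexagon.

turn right 147°, forward 2.7 m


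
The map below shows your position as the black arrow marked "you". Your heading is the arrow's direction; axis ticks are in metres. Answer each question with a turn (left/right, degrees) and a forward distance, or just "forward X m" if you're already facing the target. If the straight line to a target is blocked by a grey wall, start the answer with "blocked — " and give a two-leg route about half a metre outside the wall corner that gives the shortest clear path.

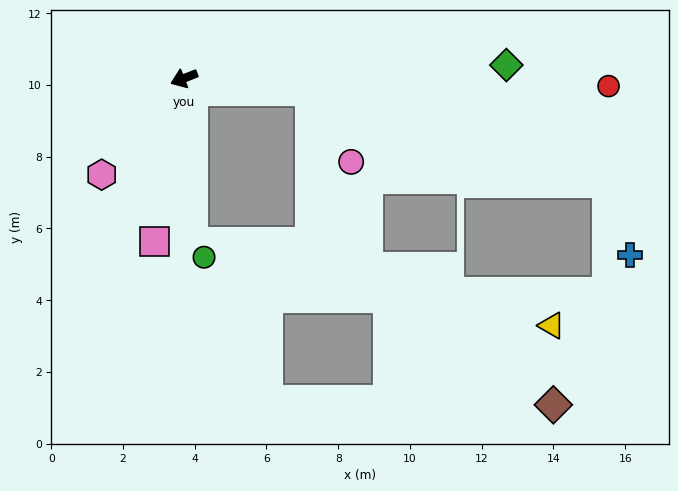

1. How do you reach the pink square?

turn left 58°, forward 4.6 m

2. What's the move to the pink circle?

blocked — turn left 153°, forward 3.5 m, then turn right 54°, forward 2.3 m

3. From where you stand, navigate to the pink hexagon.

turn left 28°, forward 3.5 m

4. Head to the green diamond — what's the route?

turn left 161°, forward 9.0 m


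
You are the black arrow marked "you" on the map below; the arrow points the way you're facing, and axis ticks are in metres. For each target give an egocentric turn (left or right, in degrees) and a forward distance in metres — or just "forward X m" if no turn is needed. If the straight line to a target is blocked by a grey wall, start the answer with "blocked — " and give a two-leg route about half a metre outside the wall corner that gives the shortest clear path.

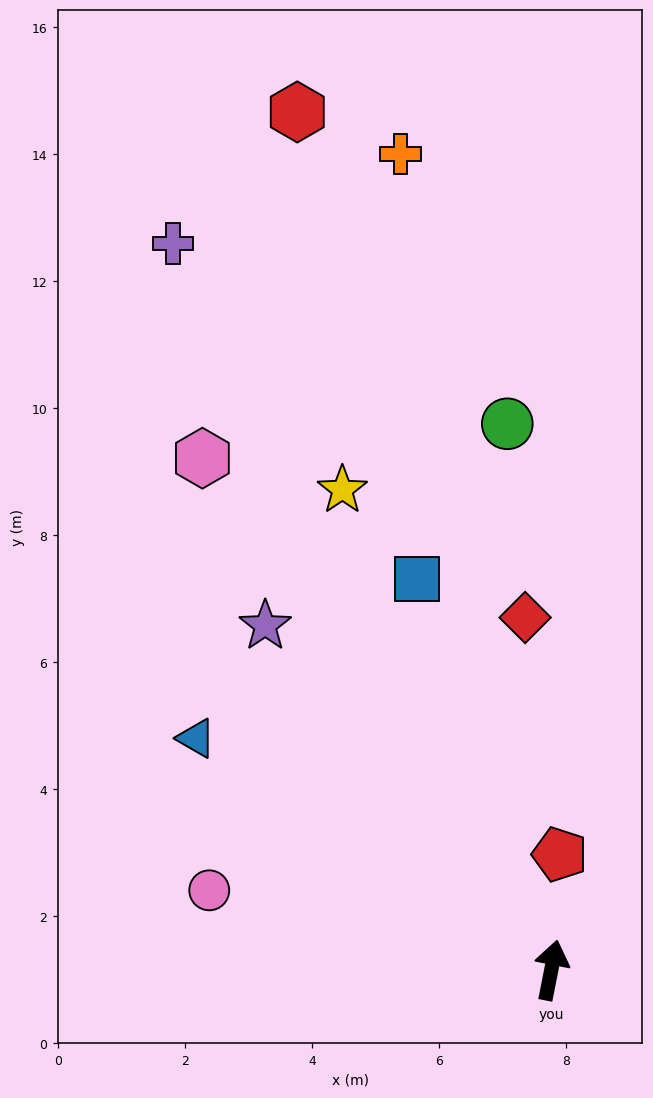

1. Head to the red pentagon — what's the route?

turn left 7°, forward 1.8 m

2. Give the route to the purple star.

turn left 51°, forward 7.1 m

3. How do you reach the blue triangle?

turn left 68°, forward 6.7 m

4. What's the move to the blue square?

turn left 30°, forward 6.5 m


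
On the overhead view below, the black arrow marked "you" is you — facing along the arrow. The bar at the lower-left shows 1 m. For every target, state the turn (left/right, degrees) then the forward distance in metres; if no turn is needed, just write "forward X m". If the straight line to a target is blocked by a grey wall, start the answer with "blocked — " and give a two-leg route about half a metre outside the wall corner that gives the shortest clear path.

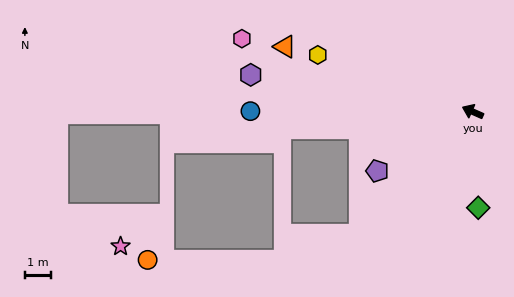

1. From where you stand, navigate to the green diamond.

turn left 117°, forward 3.6 m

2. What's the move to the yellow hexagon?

turn left 4°, forward 6.2 m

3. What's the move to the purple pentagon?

turn left 56°, forward 4.2 m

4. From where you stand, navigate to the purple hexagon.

turn left 14°, forward 8.5 m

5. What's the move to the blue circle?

turn left 24°, forward 8.4 m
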